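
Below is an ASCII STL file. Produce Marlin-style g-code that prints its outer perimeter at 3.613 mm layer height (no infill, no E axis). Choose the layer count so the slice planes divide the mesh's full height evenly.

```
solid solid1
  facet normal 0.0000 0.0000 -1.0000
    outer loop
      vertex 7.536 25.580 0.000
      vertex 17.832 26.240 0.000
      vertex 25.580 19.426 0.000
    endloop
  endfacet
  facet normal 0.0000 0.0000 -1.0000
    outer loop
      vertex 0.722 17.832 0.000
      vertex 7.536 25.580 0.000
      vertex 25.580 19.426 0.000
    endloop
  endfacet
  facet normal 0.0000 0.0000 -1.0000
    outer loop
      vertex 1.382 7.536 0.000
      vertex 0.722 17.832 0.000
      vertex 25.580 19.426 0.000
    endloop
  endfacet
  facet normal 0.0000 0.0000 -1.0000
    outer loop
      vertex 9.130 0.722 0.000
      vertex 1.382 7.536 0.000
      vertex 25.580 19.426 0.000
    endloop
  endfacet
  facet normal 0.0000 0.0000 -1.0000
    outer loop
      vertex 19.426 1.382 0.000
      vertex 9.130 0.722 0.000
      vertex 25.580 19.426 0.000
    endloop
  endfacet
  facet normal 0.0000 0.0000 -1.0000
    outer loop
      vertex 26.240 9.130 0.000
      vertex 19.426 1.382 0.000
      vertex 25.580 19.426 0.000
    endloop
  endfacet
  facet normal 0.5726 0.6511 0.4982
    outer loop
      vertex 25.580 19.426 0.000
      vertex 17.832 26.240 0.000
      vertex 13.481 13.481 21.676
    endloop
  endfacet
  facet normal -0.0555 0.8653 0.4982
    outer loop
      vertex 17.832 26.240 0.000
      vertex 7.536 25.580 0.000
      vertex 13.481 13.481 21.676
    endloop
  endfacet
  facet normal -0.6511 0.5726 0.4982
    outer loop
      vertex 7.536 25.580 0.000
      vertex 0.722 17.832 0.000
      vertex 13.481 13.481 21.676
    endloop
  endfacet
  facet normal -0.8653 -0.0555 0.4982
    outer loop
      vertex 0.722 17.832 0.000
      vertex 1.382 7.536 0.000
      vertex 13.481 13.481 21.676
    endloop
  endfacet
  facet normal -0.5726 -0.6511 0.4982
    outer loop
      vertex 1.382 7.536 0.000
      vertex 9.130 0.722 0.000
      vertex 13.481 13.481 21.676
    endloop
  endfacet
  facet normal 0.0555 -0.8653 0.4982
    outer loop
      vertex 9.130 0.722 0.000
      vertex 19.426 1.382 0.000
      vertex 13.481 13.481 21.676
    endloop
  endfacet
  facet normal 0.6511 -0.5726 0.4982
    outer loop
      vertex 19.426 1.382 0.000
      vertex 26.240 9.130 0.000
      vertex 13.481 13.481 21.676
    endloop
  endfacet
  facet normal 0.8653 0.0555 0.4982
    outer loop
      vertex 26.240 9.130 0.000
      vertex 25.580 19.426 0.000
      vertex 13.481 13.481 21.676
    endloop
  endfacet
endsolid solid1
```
; perimeter-only toolpath
G21 ; units = mm
G90 ; absolute positioning
G28 ; home
; layer 1
G0 Z3.613
G0 X23.563 Y18.435
G1 X17.107 Y24.114
G1 X8.527 Y23.563
G1 X2.848 Y17.107
G1 X3.398 Y8.527
G1 X9.855 Y2.848
G1 X18.435 Y3.398
G1 X24.114 Y9.855
G1 X23.563 Y18.435
; layer 2
G0 Z7.225
G0 X21.547 Y17.444
G1 X16.382 Y21.987
G1 X9.518 Y21.547
G1 X4.975 Y16.382
G1 X5.415 Y9.518
G1 X10.580 Y4.975
G1 X17.444 Y5.415
G1 X21.987 Y10.580
G1 X21.547 Y17.444
; layer 3
G0 Z10.838
G0 X19.530 Y16.453
G1 X15.657 Y19.860
G1 X10.508 Y19.530
G1 X7.101 Y15.657
G1 X7.431 Y10.508
G1 X11.306 Y7.101
G1 X16.453 Y7.431
G1 X19.860 Y11.306
G1 X19.530 Y16.453
; layer 4
G0 Z14.451
G0 X17.514 Y15.463
G1 X14.931 Y17.734
G1 X11.499 Y17.514
G1 X9.228 Y14.931
G1 X9.448 Y11.499
G1 X12.031 Y9.228
G1 X15.463 Y9.448
G1 X17.734 Y12.031
G1 X17.514 Y15.463
; layer 5
G0 Z18.063
G0 X15.497 Y14.472
G1 X14.206 Y15.607
G1 X12.490 Y15.497
G1 X11.354 Y14.206
G1 X11.464 Y12.490
G1 X12.756 Y11.354
G1 X14.472 Y11.464
G1 X15.607 Y12.756
G1 X15.497 Y14.472
M2 ; end

The solid is a regular 8-sided pyramid, base circumscribed radius ≈ 13.5 mm, apex at z ≈ 21.7 mm. Slicing at Δz = 3.613 mm — 6 equal slices spanning the solid's height, so layer i sits at z = i·h/6 — gives 5 non-empty perimeters. Each is a 8-segment closed polygon; G0 lifts to the layer z and rapids to the start vertex, then G1 traces the edges. The cross-section shrinks linearly with z (the slice at the apex is degenerate and omitted).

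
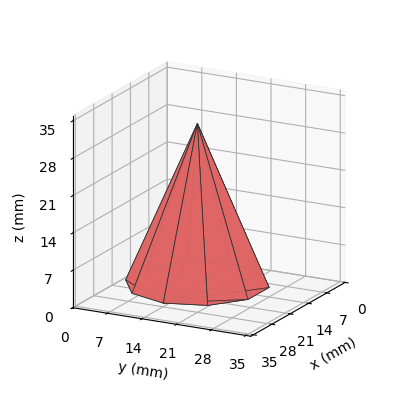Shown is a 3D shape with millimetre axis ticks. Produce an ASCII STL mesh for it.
Reading the render: the shape is a regular 10-sided pyramid, base circumscribed radius ≈ 13 mm, apex at z ≈ 30 mm (dimensions read to the nearest mm from the axis ticks). For the STL, each face is triangulated and given an outward normal.

solid part
  facet normal 0.0000 0.0000 -1.0000
    outer loop
      vertex 17.017 25.364 0.000
      vertex 23.517 20.641 0.000
      vertex 26.000 13.000 0.000
    endloop
  endfacet
  facet normal 0.0000 0.0000 -1.0000
    outer loop
      vertex 8.983 25.364 0.000
      vertex 17.017 25.364 0.000
      vertex 26.000 13.000 0.000
    endloop
  endfacet
  facet normal 0.0000 0.0000 -1.0000
    outer loop
      vertex 2.483 20.641 0.000
      vertex 8.983 25.364 0.000
      vertex 26.000 13.000 0.000
    endloop
  endfacet
  facet normal 0.0000 0.0000 -1.0000
    outer loop
      vertex 0.000 13.000 0.000
      vertex 2.483 20.641 0.000
      vertex 26.000 13.000 0.000
    endloop
  endfacet
  facet normal 0.0000 0.0000 -1.0000
    outer loop
      vertex 2.483 5.359 0.000
      vertex 0.000 13.000 0.000
      vertex 26.000 13.000 0.000
    endloop
  endfacet
  facet normal 0.0000 0.0000 -1.0000
    outer loop
      vertex 8.983 0.636 0.000
      vertex 2.483 5.359 0.000
      vertex 26.000 13.000 0.000
    endloop
  endfacet
  facet normal 0.0000 0.0000 -1.0000
    outer loop
      vertex 17.017 0.636 0.000
      vertex 8.983 0.636 0.000
      vertex 26.000 13.000 0.000
    endloop
  endfacet
  facet normal 0.0000 0.0000 -1.0000
    outer loop
      vertex 23.517 5.359 0.000
      vertex 17.017 0.636 0.000
      vertex 26.000 13.000 0.000
    endloop
  endfacet
  facet normal 0.8793 0.2857 0.3810
    outer loop
      vertex 26.000 13.000 0.000
      vertex 23.517 20.641 0.000
      vertex 13.000 13.000 30.000
    endloop
  endfacet
  facet normal 0.5435 0.7480 0.3810
    outer loop
      vertex 23.517 20.641 0.000
      vertex 17.017 25.364 0.000
      vertex 13.000 13.000 30.000
    endloop
  endfacet
  facet normal 0.0000 0.9246 0.3810
    outer loop
      vertex 17.017 25.364 0.000
      vertex 8.983 25.364 0.000
      vertex 13.000 13.000 30.000
    endloop
  endfacet
  facet normal -0.5435 0.7480 0.3810
    outer loop
      vertex 8.983 25.364 0.000
      vertex 2.483 20.641 0.000
      vertex 13.000 13.000 30.000
    endloop
  endfacet
  facet normal -0.8793 0.2857 0.3810
    outer loop
      vertex 2.483 20.641 0.000
      vertex 0.000 13.000 0.000
      vertex 13.000 13.000 30.000
    endloop
  endfacet
  facet normal -0.8793 -0.2857 0.3810
    outer loop
      vertex 0.000 13.000 0.000
      vertex 2.483 5.359 0.000
      vertex 13.000 13.000 30.000
    endloop
  endfacet
  facet normal -0.5435 -0.7480 0.3810
    outer loop
      vertex 2.483 5.359 0.000
      vertex 8.983 0.636 0.000
      vertex 13.000 13.000 30.000
    endloop
  endfacet
  facet normal 0.0000 -0.9246 0.3810
    outer loop
      vertex 8.983 0.636 0.000
      vertex 17.017 0.636 0.000
      vertex 13.000 13.000 30.000
    endloop
  endfacet
  facet normal 0.5435 -0.7480 0.3810
    outer loop
      vertex 17.017 0.636 0.000
      vertex 23.517 5.359 0.000
      vertex 13.000 13.000 30.000
    endloop
  endfacet
  facet normal 0.8793 -0.2857 0.3810
    outer loop
      vertex 23.517 5.359 0.000
      vertex 26.000 13.000 0.000
      vertex 13.000 13.000 30.000
    endloop
  endfacet
endsolid part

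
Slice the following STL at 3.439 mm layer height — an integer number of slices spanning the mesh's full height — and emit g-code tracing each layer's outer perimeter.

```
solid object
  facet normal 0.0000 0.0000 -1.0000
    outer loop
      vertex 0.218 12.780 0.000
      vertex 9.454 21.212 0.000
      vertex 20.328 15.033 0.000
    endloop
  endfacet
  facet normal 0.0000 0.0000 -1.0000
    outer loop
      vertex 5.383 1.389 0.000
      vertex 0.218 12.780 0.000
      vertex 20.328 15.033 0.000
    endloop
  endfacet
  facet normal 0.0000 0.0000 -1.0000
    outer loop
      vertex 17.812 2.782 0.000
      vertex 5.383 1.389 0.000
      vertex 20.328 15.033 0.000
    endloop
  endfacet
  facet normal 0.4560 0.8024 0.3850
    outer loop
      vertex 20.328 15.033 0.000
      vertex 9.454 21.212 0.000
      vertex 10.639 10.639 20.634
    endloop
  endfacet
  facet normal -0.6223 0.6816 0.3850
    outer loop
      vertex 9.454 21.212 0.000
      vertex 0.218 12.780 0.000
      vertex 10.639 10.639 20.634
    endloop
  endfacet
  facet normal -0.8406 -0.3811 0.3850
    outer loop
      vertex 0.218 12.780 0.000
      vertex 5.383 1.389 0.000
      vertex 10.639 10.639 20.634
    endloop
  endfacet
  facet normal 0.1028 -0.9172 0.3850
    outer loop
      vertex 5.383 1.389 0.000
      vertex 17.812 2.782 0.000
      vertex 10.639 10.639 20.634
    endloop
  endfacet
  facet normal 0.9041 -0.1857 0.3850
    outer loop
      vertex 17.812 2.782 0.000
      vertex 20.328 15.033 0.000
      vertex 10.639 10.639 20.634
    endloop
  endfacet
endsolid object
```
; perimeter-only toolpath
G21 ; units = mm
G90 ; absolute positioning
G28 ; home
; layer 1
G0 Z3.439
G0 X18.713 Y14.301
G1 X9.652 Y19.450
G1 X1.955 Y12.423
G1 X6.259 Y2.931
G1 X16.617 Y4.091
G1 X18.713 Y14.301
; layer 2
G0 Z6.878
G0 X17.098 Y13.568
G1 X9.849 Y17.688
G1 X3.692 Y12.066
G1 X7.135 Y4.472
G1 X15.421 Y5.401
G1 X17.098 Y13.568
; layer 3
G0 Z10.317
G0 X15.483 Y12.836
G1 X10.046 Y15.925
G1 X5.428 Y11.709
G1 X8.011 Y6.014
G1 X14.226 Y6.710
G1 X15.483 Y12.836
; layer 4
G0 Z13.756
G0 X13.869 Y12.104
G1 X10.244 Y14.163
G1 X7.165 Y11.353
G1 X8.887 Y7.556
G1 X13.030 Y8.020
G1 X13.869 Y12.104
; layer 5
G0 Z17.195
G0 X12.254 Y11.371
G1 X10.441 Y12.401
G1 X8.902 Y10.996
G1 X9.763 Y9.097
G1 X11.834 Y9.329
G1 X12.254 Y11.371
M2 ; end

The solid is a regular 5-sided pyramid, base circumscribed radius ≈ 10.6 mm, apex at z ≈ 20.6 mm. Slicing at Δz = 3.439 mm — 6 equal slices spanning the solid's height, so layer i sits at z = i·h/6 — gives 5 non-empty perimeters. Each is a 5-segment closed polygon; G0 lifts to the layer z and rapids to the start vertex, then G1 traces the edges. The cross-section shrinks linearly with z (the slice at the apex is degenerate and omitted).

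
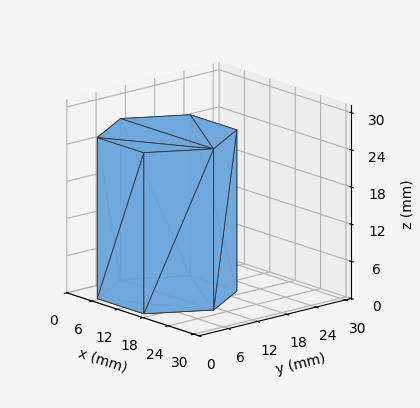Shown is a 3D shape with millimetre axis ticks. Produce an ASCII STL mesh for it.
Reading the render: the shape is a regular 6-sided prism (a cylinder approximated with 6 flat sides), circumscribed radius ≈ 11 mm, height ≈ 26 mm (dimensions read to the nearest mm from the axis ticks). For the STL, each face is triangulated and given an outward normal.

solid part
  facet normal 0.0000 0.0000 -1.0000
    outer loop
      vertex 5.50 20.53 0.00
      vertex 16.50 20.53 0.00
      vertex 22.00 11.00 0.00
    endloop
  endfacet
  facet normal 0.0000 0.0000 -1.0000
    outer loop
      vertex 0.00 11.00 0.00
      vertex 5.50 20.53 0.00
      vertex 22.00 11.00 0.00
    endloop
  endfacet
  facet normal 0.0000 0.0000 -1.0000
    outer loop
      vertex 5.50 1.47 0.00
      vertex 0.00 11.00 0.00
      vertex 22.00 11.00 0.00
    endloop
  endfacet
  facet normal 0.0000 0.0000 -1.0000
    outer loop
      vertex 16.50 1.47 0.00
      vertex 5.50 1.47 0.00
      vertex 22.00 11.00 0.00
    endloop
  endfacet
  facet normal 0.0000 0.0000 1.0000
    outer loop
      vertex 22.00 11.00 26.00
      vertex 16.50 20.53 26.00
      vertex 5.50 20.53 26.00
    endloop
  endfacet
  facet normal 0.0000 0.0000 1.0000
    outer loop
      vertex 22.00 11.00 26.00
      vertex 5.50 20.53 26.00
      vertex 0.00 11.00 26.00
    endloop
  endfacet
  facet normal 0.0000 0.0000 1.0000
    outer loop
      vertex 22.00 11.00 26.00
      vertex 0.00 11.00 26.00
      vertex 5.50 1.47 26.00
    endloop
  endfacet
  facet normal 0.0000 0.0000 1.0000
    outer loop
      vertex 22.00 11.00 26.00
      vertex 5.50 1.47 26.00
      vertex 16.50 1.47 26.00
    endloop
  endfacet
  facet normal 0.8661 0.4999 0.0000
    outer loop
      vertex 22.00 11.00 0.00
      vertex 16.50 20.53 0.00
      vertex 16.50 20.53 26.00
    endloop
  endfacet
  facet normal 0.8661 0.4999 0.0000
    outer loop
      vertex 22.00 11.00 0.00
      vertex 16.50 20.53 26.00
      vertex 22.00 11.00 26.00
    endloop
  endfacet
  facet normal 0.0000 1.0000 0.0000
    outer loop
      vertex 16.50 20.53 0.00
      vertex 5.50 20.53 0.00
      vertex 5.50 20.53 26.00
    endloop
  endfacet
  facet normal 0.0000 1.0000 0.0000
    outer loop
      vertex 16.50 20.53 0.00
      vertex 5.50 20.53 26.00
      vertex 16.50 20.53 26.00
    endloop
  endfacet
  facet normal -0.8661 0.4999 0.0000
    outer loop
      vertex 5.50 20.53 0.00
      vertex 0.00 11.00 0.00
      vertex 0.00 11.00 26.00
    endloop
  endfacet
  facet normal -0.8661 0.4999 0.0000
    outer loop
      vertex 5.50 20.53 0.00
      vertex 0.00 11.00 26.00
      vertex 5.50 20.53 26.00
    endloop
  endfacet
  facet normal -0.8661 -0.4999 0.0000
    outer loop
      vertex 0.00 11.00 0.00
      vertex 5.50 1.47 0.00
      vertex 5.50 1.47 26.00
    endloop
  endfacet
  facet normal -0.8661 -0.4999 0.0000
    outer loop
      vertex 0.00 11.00 0.00
      vertex 5.50 1.47 26.00
      vertex 0.00 11.00 26.00
    endloop
  endfacet
  facet normal 0.0000 -1.0000 0.0000
    outer loop
      vertex 5.50 1.47 0.00
      vertex 16.50 1.47 0.00
      vertex 16.50 1.47 26.00
    endloop
  endfacet
  facet normal 0.0000 -1.0000 0.0000
    outer loop
      vertex 5.50 1.47 0.00
      vertex 16.50 1.47 26.00
      vertex 5.50 1.47 26.00
    endloop
  endfacet
  facet normal 0.8661 -0.4999 0.0000
    outer loop
      vertex 16.50 1.47 0.00
      vertex 22.00 11.00 0.00
      vertex 22.00 11.00 26.00
    endloop
  endfacet
  facet normal 0.8661 -0.4999 0.0000
    outer loop
      vertex 16.50 1.47 0.00
      vertex 22.00 11.00 26.00
      vertex 16.50 1.47 26.00
    endloop
  endfacet
endsolid part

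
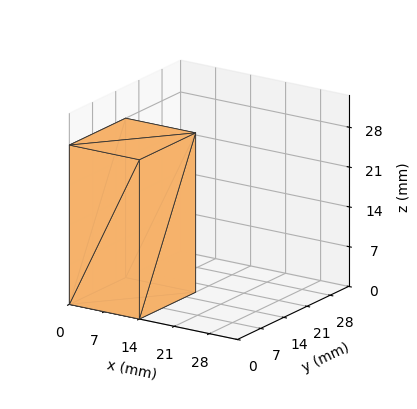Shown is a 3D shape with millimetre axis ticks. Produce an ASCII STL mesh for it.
Reading the render: the shape is a rectangular box, roughly 14 × 17 mm footprint and 28 mm tall (dimensions read to the nearest mm from the axis ticks). For the STL, each face is triangulated and given an outward normal.

solid part
  facet normal 0.0000 0.0000 -1.0000
    outer loop
      vertex 14.0 17.0 0.0
      vertex 14.0 0.0 0.0
      vertex 0.0 0.0 0.0
    endloop
  endfacet
  facet normal 0.0000 0.0000 -1.0000
    outer loop
      vertex 0.0 17.0 0.0
      vertex 14.0 17.0 0.0
      vertex 0.0 0.0 0.0
    endloop
  endfacet
  facet normal 0.0000 0.0000 1.0000
    outer loop
      vertex 0.0 0.0 28.0
      vertex 14.0 0.0 28.0
      vertex 14.0 17.0 28.0
    endloop
  endfacet
  facet normal 0.0000 0.0000 1.0000
    outer loop
      vertex 0.0 0.0 28.0
      vertex 14.0 17.0 28.0
      vertex 0.0 17.0 28.0
    endloop
  endfacet
  facet normal 0.0000 -1.0000 0.0000
    outer loop
      vertex 0.0 0.0 0.0
      vertex 14.0 0.0 0.0
      vertex 14.0 0.0 28.0
    endloop
  endfacet
  facet normal 0.0000 -1.0000 0.0000
    outer loop
      vertex 0.0 0.0 0.0
      vertex 14.0 0.0 28.0
      vertex 0.0 0.0 28.0
    endloop
  endfacet
  facet normal 0.0000 1.0000 0.0000
    outer loop
      vertex 14.0 17.0 28.0
      vertex 14.0 17.0 0.0
      vertex 0.0 17.0 0.0
    endloop
  endfacet
  facet normal 0.0000 1.0000 0.0000
    outer loop
      vertex 0.0 17.0 28.0
      vertex 14.0 17.0 28.0
      vertex 0.0 17.0 0.0
    endloop
  endfacet
  facet normal -1.0000 0.0000 0.0000
    outer loop
      vertex 0.0 17.0 28.0
      vertex 0.0 17.0 0.0
      vertex 0.0 0.0 0.0
    endloop
  endfacet
  facet normal -1.0000 0.0000 0.0000
    outer loop
      vertex 0.0 0.0 28.0
      vertex 0.0 17.0 28.0
      vertex 0.0 0.0 0.0
    endloop
  endfacet
  facet normal 1.0000 0.0000 0.0000
    outer loop
      vertex 14.0 0.0 0.0
      vertex 14.0 17.0 0.0
      vertex 14.0 17.0 28.0
    endloop
  endfacet
  facet normal 1.0000 0.0000 0.0000
    outer loop
      vertex 14.0 0.0 0.0
      vertex 14.0 17.0 28.0
      vertex 14.0 0.0 28.0
    endloop
  endfacet
endsolid part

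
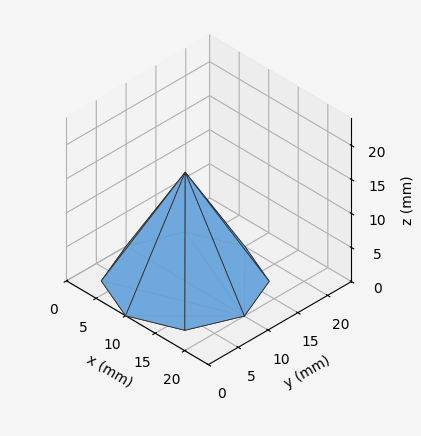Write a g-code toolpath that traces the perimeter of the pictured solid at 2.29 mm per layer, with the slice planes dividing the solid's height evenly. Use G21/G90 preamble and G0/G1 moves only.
Reading the render: the shape is a regular 8-sided pyramid, base circumscribed radius ≈ 10 mm, apex at z ≈ 16 mm (dimensions read to the nearest mm from the axis ticks). For the g-code, the solid's height is divided into equal slices at the stated Δz and each level perimeter traced with G1 moves after a G0 lift.

; perimeter-only toolpath
G21 ; units = mm
G90 ; absolute positioning
G28 ; home
; layer 1
G0 Z2.29
G0 X18.57 Y10.00
G1 X16.06 Y16.06
G1 X10.00 Y18.57
G1 X3.94 Y16.06
G1 X1.43 Y10.00
G1 X3.94 Y3.94
G1 X10.00 Y1.43
G1 X16.06 Y3.94
G1 X18.57 Y10.00
; layer 2
G0 Z4.57
G0 X17.14 Y10.00
G1 X15.05 Y15.05
G1 X10.00 Y17.14
G1 X4.95 Y15.05
G1 X2.86 Y10.00
G1 X4.95 Y4.95
G1 X10.00 Y2.86
G1 X15.05 Y4.95
G1 X17.14 Y10.00
; layer 3
G0 Z6.86
G0 X15.71 Y10.00
G1 X14.04 Y14.04
G1 X10.00 Y15.71
G1 X5.96 Y14.04
G1 X4.29 Y10.00
G1 X5.96 Y5.96
G1 X10.00 Y4.29
G1 X14.04 Y5.96
G1 X15.71 Y10.00
; layer 4
G0 Z9.14
G0 X14.29 Y10.00
G1 X13.03 Y13.03
G1 X10.00 Y14.29
G1 X6.97 Y13.03
G1 X5.71 Y10.00
G1 X6.97 Y6.97
G1 X10.00 Y5.71
G1 X13.03 Y6.97
G1 X14.29 Y10.00
; layer 5
G0 Z11.43
G0 X12.86 Y10.00
G1 X12.02 Y12.02
G1 X10.00 Y12.86
G1 X7.98 Y12.02
G1 X7.14 Y10.00
G1 X7.98 Y7.98
G1 X10.00 Y7.14
G1 X12.02 Y7.98
G1 X12.86 Y10.00
; layer 6
G0 Z13.71
G0 X11.43 Y10.00
G1 X11.01 Y11.01
G1 X10.00 Y11.43
G1 X8.99 Y11.01
G1 X8.57 Y10.00
G1 X8.99 Y8.99
G1 X10.00 Y8.57
G1 X11.01 Y8.99
G1 X11.43 Y10.00
M2 ; end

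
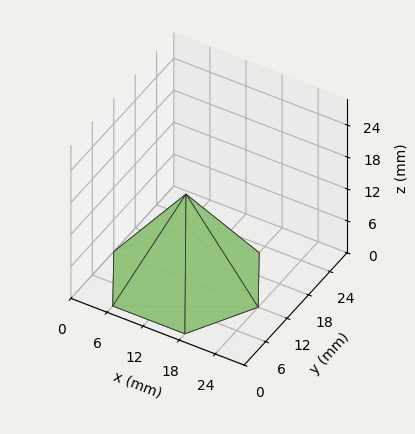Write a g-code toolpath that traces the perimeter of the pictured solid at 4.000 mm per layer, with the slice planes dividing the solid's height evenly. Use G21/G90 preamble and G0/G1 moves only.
Reading the render: the shape is a regular 6-sided pyramid, base circumscribed radius ≈ 12 mm, apex at z ≈ 16 mm (dimensions read to the nearest mm from the axis ticks). For the g-code, the solid's height is divided into equal slices at the stated Δz and each level perimeter traced with G1 moves after a G0 lift.

; perimeter-only toolpath
G21 ; units = mm
G90 ; absolute positioning
G28 ; home
; layer 1
G0 Z4.000
G0 X21.000 Y12.000
G1 X16.500 Y19.794
G1 X7.500 Y19.794
G1 X3.000 Y12.000
G1 X7.500 Y4.206
G1 X16.500 Y4.206
G1 X21.000 Y12.000
; layer 2
G0 Z8.000
G0 X18.000 Y12.000
G1 X15.000 Y17.196
G1 X9.000 Y17.196
G1 X6.000 Y12.000
G1 X9.000 Y6.804
G1 X15.000 Y6.804
G1 X18.000 Y12.000
; layer 3
G0 Z12.000
G0 X15.000 Y12.000
G1 X13.500 Y14.598
G1 X10.500 Y14.598
G1 X9.000 Y12.000
G1 X10.500 Y9.402
G1 X13.500 Y9.402
G1 X15.000 Y12.000
M2 ; end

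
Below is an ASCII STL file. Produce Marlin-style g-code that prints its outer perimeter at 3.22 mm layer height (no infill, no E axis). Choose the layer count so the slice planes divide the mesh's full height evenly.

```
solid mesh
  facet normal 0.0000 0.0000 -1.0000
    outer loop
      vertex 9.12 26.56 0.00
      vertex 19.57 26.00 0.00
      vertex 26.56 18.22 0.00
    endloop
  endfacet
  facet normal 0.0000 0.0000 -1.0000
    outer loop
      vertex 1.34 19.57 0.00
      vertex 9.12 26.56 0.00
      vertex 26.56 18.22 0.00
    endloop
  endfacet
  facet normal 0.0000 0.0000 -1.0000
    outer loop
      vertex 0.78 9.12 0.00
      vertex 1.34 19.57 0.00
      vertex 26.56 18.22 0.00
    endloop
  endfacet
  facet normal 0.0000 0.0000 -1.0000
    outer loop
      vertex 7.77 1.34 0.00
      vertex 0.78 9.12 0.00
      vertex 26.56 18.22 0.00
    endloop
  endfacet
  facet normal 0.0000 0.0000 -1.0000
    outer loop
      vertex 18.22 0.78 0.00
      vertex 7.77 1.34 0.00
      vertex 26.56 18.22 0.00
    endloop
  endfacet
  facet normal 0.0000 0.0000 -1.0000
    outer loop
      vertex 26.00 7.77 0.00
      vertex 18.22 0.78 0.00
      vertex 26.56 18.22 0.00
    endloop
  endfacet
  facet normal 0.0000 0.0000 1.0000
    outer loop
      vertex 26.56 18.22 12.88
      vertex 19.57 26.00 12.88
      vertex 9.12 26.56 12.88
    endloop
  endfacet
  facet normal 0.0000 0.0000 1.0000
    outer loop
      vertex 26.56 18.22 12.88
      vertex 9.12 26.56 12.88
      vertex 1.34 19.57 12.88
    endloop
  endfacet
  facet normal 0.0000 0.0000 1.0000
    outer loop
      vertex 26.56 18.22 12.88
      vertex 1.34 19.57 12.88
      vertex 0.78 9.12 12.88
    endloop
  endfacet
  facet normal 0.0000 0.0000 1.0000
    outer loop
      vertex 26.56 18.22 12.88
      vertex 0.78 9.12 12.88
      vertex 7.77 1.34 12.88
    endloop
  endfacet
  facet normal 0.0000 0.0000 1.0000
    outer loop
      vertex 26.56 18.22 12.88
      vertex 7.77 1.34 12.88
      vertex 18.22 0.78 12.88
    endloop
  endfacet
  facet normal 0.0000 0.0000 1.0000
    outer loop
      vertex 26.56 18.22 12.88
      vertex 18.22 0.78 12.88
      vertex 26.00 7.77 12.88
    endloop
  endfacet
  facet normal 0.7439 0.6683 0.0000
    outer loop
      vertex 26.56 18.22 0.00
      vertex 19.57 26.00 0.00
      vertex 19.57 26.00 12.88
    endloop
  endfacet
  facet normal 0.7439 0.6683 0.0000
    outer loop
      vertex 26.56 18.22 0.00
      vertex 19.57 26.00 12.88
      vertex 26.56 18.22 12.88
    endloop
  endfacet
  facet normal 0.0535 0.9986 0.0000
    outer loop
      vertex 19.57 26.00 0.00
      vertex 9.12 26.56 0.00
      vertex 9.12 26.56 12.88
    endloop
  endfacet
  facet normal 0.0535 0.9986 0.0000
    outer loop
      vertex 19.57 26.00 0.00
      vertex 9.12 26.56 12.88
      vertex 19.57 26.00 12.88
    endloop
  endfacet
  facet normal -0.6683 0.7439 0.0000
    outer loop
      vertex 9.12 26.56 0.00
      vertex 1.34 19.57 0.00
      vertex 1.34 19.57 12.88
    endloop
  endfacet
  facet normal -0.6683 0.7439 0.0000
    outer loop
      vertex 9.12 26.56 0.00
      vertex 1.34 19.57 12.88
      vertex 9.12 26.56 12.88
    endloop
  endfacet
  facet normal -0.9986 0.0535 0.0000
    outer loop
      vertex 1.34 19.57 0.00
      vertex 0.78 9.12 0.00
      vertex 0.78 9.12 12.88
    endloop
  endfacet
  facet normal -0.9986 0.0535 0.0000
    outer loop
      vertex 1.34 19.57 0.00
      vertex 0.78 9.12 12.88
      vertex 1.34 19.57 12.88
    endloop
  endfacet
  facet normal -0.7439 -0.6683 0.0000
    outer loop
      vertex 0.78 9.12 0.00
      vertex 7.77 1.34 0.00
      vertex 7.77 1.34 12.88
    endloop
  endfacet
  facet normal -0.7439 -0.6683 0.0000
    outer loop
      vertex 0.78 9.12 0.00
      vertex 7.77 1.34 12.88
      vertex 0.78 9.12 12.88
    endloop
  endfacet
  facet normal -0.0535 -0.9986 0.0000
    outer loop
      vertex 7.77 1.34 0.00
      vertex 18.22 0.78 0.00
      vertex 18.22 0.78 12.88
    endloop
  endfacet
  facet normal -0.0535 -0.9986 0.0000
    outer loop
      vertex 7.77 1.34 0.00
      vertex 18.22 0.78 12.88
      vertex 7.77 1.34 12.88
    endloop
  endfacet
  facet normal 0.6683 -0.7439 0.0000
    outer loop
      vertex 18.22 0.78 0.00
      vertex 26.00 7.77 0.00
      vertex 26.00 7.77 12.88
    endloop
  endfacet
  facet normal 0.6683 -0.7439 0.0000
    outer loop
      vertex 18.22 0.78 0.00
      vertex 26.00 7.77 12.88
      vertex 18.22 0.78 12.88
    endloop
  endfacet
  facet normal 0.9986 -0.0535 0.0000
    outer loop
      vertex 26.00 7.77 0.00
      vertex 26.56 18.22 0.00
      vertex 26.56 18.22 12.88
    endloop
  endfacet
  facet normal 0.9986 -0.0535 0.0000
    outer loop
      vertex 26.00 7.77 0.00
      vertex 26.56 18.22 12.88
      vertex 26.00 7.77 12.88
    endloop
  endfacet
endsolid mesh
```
; perimeter-only toolpath
G21 ; units = mm
G90 ; absolute positioning
G28 ; home
; layer 1
G0 Z3.22
G0 X26.56 Y18.22
G1 X19.57 Y26.00
G1 X9.12 Y26.56
G1 X1.34 Y19.57
G1 X0.78 Y9.12
G1 X7.77 Y1.34
G1 X18.22 Y0.78
G1 X26.00 Y7.77
G1 X26.56 Y18.22
; layer 2
G0 Z6.44
G0 X26.56 Y18.22
G1 X19.57 Y26.00
G1 X9.12 Y26.56
G1 X1.34 Y19.57
G1 X0.78 Y9.12
G1 X7.77 Y1.34
G1 X18.22 Y0.78
G1 X26.00 Y7.77
G1 X26.56 Y18.22
; layer 3
G0 Z9.66
G0 X26.56 Y18.22
G1 X19.57 Y26.00
G1 X9.12 Y26.56
G1 X1.34 Y19.57
G1 X0.78 Y9.12
G1 X7.77 Y1.34
G1 X18.22 Y0.78
G1 X26.00 Y7.77
G1 X26.56 Y18.22
; layer 4
G0 Z12.88
G0 X26.56 Y18.22
G1 X19.57 Y26.00
G1 X9.12 Y26.56
G1 X1.34 Y19.57
G1 X0.78 Y9.12
G1 X7.77 Y1.34
G1 X18.22 Y0.78
G1 X26.00 Y7.77
G1 X26.56 Y18.22
M2 ; end

The solid is a regular 8-sided prism (a cylinder approximated with 8 flat sides), circumscribed radius ≈ 13.7 mm, height ≈ 12.9 mm. Slicing at Δz = 3.22 mm — 4 equal slices spanning the solid's height, so layer i sits at z = i·h/4 — gives 4 non-empty perimeters. Each is a 8-segment closed polygon; G0 lifts to the layer z and rapids to the start vertex, then G1 traces the edges.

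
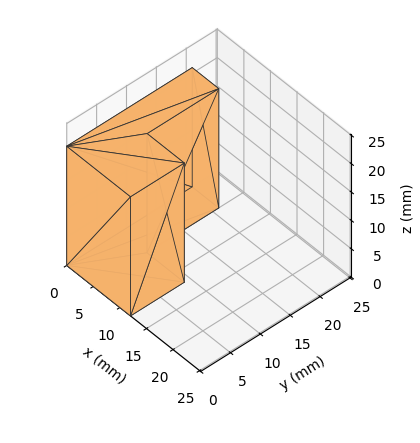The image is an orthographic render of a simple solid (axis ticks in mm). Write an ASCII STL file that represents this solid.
Reading the render: the shape is an L-shaped prism: outer 12 × 21 mm, arm thicknesses ≈ 9 mm (horizontal) and 5 mm (vertical), extruded 21 mm in z (dimensions read to the nearest mm from the axis ticks). For the STL, each face is triangulated and given an outward normal.

solid part
  facet normal 0.0000 0.0000 -1.0000
    outer loop
      vertex 12.00 9.00 0.00
      vertex 12.00 0.00 0.00
      vertex 0.00 0.00 0.00
    endloop
  endfacet
  facet normal 0.0000 0.0000 -1.0000
    outer loop
      vertex 5.00 9.00 0.00
      vertex 12.00 9.00 0.00
      vertex 0.00 0.00 0.00
    endloop
  endfacet
  facet normal 0.0000 0.0000 -1.0000
    outer loop
      vertex 5.00 21.00 0.00
      vertex 5.00 9.00 0.00
      vertex 0.00 0.00 0.00
    endloop
  endfacet
  facet normal 0.0000 0.0000 -1.0000
    outer loop
      vertex 0.00 21.00 0.00
      vertex 5.00 21.00 0.00
      vertex 0.00 0.00 0.00
    endloop
  endfacet
  facet normal 0.0000 0.0000 1.0000
    outer loop
      vertex 0.00 0.00 21.00
      vertex 12.00 0.00 21.00
      vertex 12.00 9.00 21.00
    endloop
  endfacet
  facet normal 0.0000 0.0000 1.0000
    outer loop
      vertex 0.00 0.00 21.00
      vertex 12.00 9.00 21.00
      vertex 5.00 9.00 21.00
    endloop
  endfacet
  facet normal 0.0000 0.0000 1.0000
    outer loop
      vertex 0.00 0.00 21.00
      vertex 5.00 9.00 21.00
      vertex 5.00 21.00 21.00
    endloop
  endfacet
  facet normal 0.0000 0.0000 1.0000
    outer loop
      vertex 0.00 0.00 21.00
      vertex 5.00 21.00 21.00
      vertex 0.00 21.00 21.00
    endloop
  endfacet
  facet normal 0.0000 -1.0000 0.0000
    outer loop
      vertex 0.00 0.00 0.00
      vertex 12.00 0.00 0.00
      vertex 12.00 0.00 21.00
    endloop
  endfacet
  facet normal 0.0000 -1.0000 0.0000
    outer loop
      vertex 0.00 0.00 0.00
      vertex 12.00 0.00 21.00
      vertex 0.00 0.00 21.00
    endloop
  endfacet
  facet normal 1.0000 0.0000 0.0000
    outer loop
      vertex 12.00 0.00 0.00
      vertex 12.00 9.00 0.00
      vertex 12.00 9.00 21.00
    endloop
  endfacet
  facet normal 1.0000 0.0000 0.0000
    outer loop
      vertex 12.00 0.00 0.00
      vertex 12.00 9.00 21.00
      vertex 12.00 0.00 21.00
    endloop
  endfacet
  facet normal 0.0000 1.0000 0.0000
    outer loop
      vertex 12.00 9.00 0.00
      vertex 5.00 9.00 0.00
      vertex 5.00 9.00 21.00
    endloop
  endfacet
  facet normal 0.0000 1.0000 0.0000
    outer loop
      vertex 12.00 9.00 0.00
      vertex 5.00 9.00 21.00
      vertex 12.00 9.00 21.00
    endloop
  endfacet
  facet normal 1.0000 0.0000 0.0000
    outer loop
      vertex 5.00 9.00 0.00
      vertex 5.00 21.00 0.00
      vertex 5.00 21.00 21.00
    endloop
  endfacet
  facet normal 1.0000 0.0000 0.0000
    outer loop
      vertex 5.00 9.00 0.00
      vertex 5.00 21.00 21.00
      vertex 5.00 9.00 21.00
    endloop
  endfacet
  facet normal 0.0000 1.0000 0.0000
    outer loop
      vertex 5.00 21.00 0.00
      vertex 0.00 21.00 0.00
      vertex 0.00 21.00 21.00
    endloop
  endfacet
  facet normal 0.0000 1.0000 0.0000
    outer loop
      vertex 5.00 21.00 0.00
      vertex 0.00 21.00 21.00
      vertex 5.00 21.00 21.00
    endloop
  endfacet
  facet normal -1.0000 0.0000 0.0000
    outer loop
      vertex 0.00 21.00 0.00
      vertex 0.00 0.00 0.00
      vertex 0.00 0.00 21.00
    endloop
  endfacet
  facet normal -1.0000 0.0000 0.0000
    outer loop
      vertex 0.00 21.00 0.00
      vertex 0.00 0.00 21.00
      vertex 0.00 21.00 21.00
    endloop
  endfacet
endsolid part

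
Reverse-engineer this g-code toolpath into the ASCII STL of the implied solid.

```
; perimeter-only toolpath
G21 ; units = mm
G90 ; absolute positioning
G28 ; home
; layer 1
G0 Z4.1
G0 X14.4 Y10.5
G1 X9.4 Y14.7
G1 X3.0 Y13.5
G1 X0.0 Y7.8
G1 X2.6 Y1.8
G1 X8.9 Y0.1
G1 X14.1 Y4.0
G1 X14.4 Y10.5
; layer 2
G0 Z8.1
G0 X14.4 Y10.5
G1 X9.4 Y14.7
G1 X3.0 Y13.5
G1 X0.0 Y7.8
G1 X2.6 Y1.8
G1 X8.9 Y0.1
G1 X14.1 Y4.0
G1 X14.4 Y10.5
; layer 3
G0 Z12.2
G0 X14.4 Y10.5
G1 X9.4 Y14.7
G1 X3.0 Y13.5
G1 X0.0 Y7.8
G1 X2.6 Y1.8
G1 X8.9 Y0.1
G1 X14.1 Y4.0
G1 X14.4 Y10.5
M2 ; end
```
solid part
  facet normal 0.0000 0.0000 -1.0000
    outer loop
      vertex 3.0 13.5 0.0
      vertex 9.4 14.7 0.0
      vertex 14.4 10.5 0.0
    endloop
  endfacet
  facet normal 0.0000 0.0000 -1.0000
    outer loop
      vertex 0.0 7.8 0.0
      vertex 3.0 13.5 0.0
      vertex 14.4 10.5 0.0
    endloop
  endfacet
  facet normal 0.0000 0.0000 -1.0000
    outer loop
      vertex 2.6 1.8 0.0
      vertex 0.0 7.8 0.0
      vertex 14.4 10.5 0.0
    endloop
  endfacet
  facet normal 0.0000 0.0000 -1.0000
    outer loop
      vertex 8.9 0.1 0.0
      vertex 2.6 1.8 0.0
      vertex 14.4 10.5 0.0
    endloop
  endfacet
  facet normal 0.0000 0.0000 -1.0000
    outer loop
      vertex 14.1 4.0 0.0
      vertex 8.9 0.1 0.0
      vertex 14.4 10.5 0.0
    endloop
  endfacet
  facet normal 0.0000 0.0000 1.0000
    outer loop
      vertex 14.4 10.5 12.2
      vertex 9.4 14.7 12.2
      vertex 3.0 13.5 12.2
    endloop
  endfacet
  facet normal 0.0000 0.0000 1.0000
    outer loop
      vertex 14.4 10.5 12.2
      vertex 3.0 13.5 12.2
      vertex 0.0 7.8 12.2
    endloop
  endfacet
  facet normal 0.0000 0.0000 1.0000
    outer loop
      vertex 14.4 10.5 12.2
      vertex 0.0 7.8 12.2
      vertex 2.6 1.8 12.2
    endloop
  endfacet
  facet normal 0.0000 0.0000 1.0000
    outer loop
      vertex 14.4 10.5 12.2
      vertex 2.6 1.8 12.2
      vertex 8.9 0.1 12.2
    endloop
  endfacet
  facet normal 0.0000 0.0000 1.0000
    outer loop
      vertex 14.4 10.5 12.2
      vertex 8.9 0.1 12.2
      vertex 14.1 4.0 12.2
    endloop
  endfacet
  facet normal 0.6432 0.7657 0.0000
    outer loop
      vertex 14.4 10.5 0.0
      vertex 9.4 14.7 0.0
      vertex 9.4 14.7 12.2
    endloop
  endfacet
  facet normal 0.6432 0.7657 0.0000
    outer loop
      vertex 14.4 10.5 0.0
      vertex 9.4 14.7 12.2
      vertex 14.4 10.5 12.2
    endloop
  endfacet
  facet normal -0.1843 0.9829 0.0000
    outer loop
      vertex 9.4 14.7 0.0
      vertex 3.0 13.5 0.0
      vertex 3.0 13.5 12.2
    endloop
  endfacet
  facet normal -0.1843 0.9829 0.0000
    outer loop
      vertex 9.4 14.7 0.0
      vertex 3.0 13.5 12.2
      vertex 9.4 14.7 12.2
    endloop
  endfacet
  facet normal -0.8849 0.4657 0.0000
    outer loop
      vertex 3.0 13.5 0.0
      vertex 0.0 7.8 0.0
      vertex 0.0 7.8 12.2
    endloop
  endfacet
  facet normal -0.8849 0.4657 0.0000
    outer loop
      vertex 3.0 13.5 0.0
      vertex 0.0 7.8 12.2
      vertex 3.0 13.5 12.2
    endloop
  endfacet
  facet normal -0.9176 -0.3976 0.0000
    outer loop
      vertex 0.0 7.8 0.0
      vertex 2.6 1.8 0.0
      vertex 2.6 1.8 12.2
    endloop
  endfacet
  facet normal -0.9176 -0.3976 0.0000
    outer loop
      vertex 0.0 7.8 0.0
      vertex 2.6 1.8 12.2
      vertex 0.0 7.8 12.2
    endloop
  endfacet
  facet normal -0.2605 -0.9655 0.0000
    outer loop
      vertex 2.6 1.8 0.0
      vertex 8.9 0.1 0.0
      vertex 8.9 0.1 12.2
    endloop
  endfacet
  facet normal -0.2605 -0.9655 0.0000
    outer loop
      vertex 2.6 1.8 0.0
      vertex 8.9 0.1 12.2
      vertex 2.6 1.8 12.2
    endloop
  endfacet
  facet normal 0.6000 -0.8000 0.0000
    outer loop
      vertex 8.9 0.1 0.0
      vertex 14.1 4.0 0.0
      vertex 14.1 4.0 12.2
    endloop
  endfacet
  facet normal 0.6000 -0.8000 0.0000
    outer loop
      vertex 8.9 0.1 0.0
      vertex 14.1 4.0 12.2
      vertex 8.9 0.1 12.2
    endloop
  endfacet
  facet normal 0.9989 -0.0461 0.0000
    outer loop
      vertex 14.1 4.0 0.0
      vertex 14.4 10.5 0.0
      vertex 14.4 10.5 12.2
    endloop
  endfacet
  facet normal 0.9989 -0.0461 0.0000
    outer loop
      vertex 14.1 4.0 0.0
      vertex 14.4 10.5 12.2
      vertex 14.1 4.0 12.2
    endloop
  endfacet
endsolid part

The G0 Z moves step by Δz≈4.1 mm. Every layer's G1 loop is the same polygon, so the solid is a straight extrusion of it from z=0 to z≈12.2. Closing with flat bottom and top caps and triangulating gives 24 facets — a regular 7-sided prism (a cylinder approximated with 7 flat sides), circumscribed radius ≈ 7.5 mm, height ≈ 12.2 mm.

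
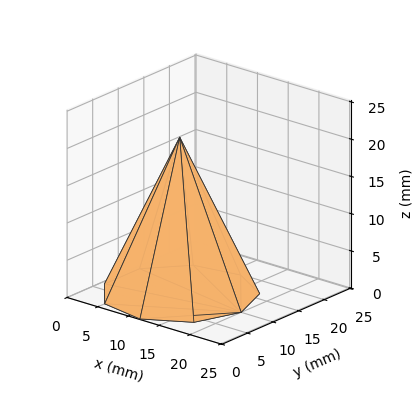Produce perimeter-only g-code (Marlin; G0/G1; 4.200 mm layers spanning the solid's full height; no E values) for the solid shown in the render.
Reading the render: the shape is a regular 9-sided pyramid, base circumscribed radius ≈ 10 mm, apex at z ≈ 21 mm (dimensions read to the nearest mm from the axis ticks). For the g-code, the solid's height is divided into equal slices at the stated Δz and each level perimeter traced with G1 moves after a G0 lift.

; perimeter-only toolpath
G21 ; units = mm
G90 ; absolute positioning
G28 ; home
; layer 1
G0 Z4.200
G0 X18.000 Y10.000
G1 X16.128 Y15.142
G1 X11.389 Y17.878
G1 X6.000 Y16.928
G1 X2.482 Y12.736
G1 X2.482 Y7.264
G1 X6.000 Y3.072
G1 X11.389 Y2.122
G1 X16.128 Y4.858
G1 X18.000 Y10.000
; layer 2
G0 Z8.400
G0 X16.000 Y10.000
G1 X14.596 Y13.857
G1 X11.042 Y15.909
G1 X7.000 Y15.196
G1 X4.362 Y12.052
G1 X4.362 Y7.948
G1 X7.000 Y4.804
G1 X11.042 Y4.091
G1 X14.596 Y6.143
G1 X16.000 Y10.000
; layer 3
G0 Z12.600
G0 X14.000 Y10.000
G1 X13.064 Y12.571
G1 X10.694 Y13.939
G1 X8.000 Y13.464
G1 X6.241 Y11.368
G1 X6.241 Y8.632
G1 X8.000 Y6.536
G1 X10.694 Y6.061
G1 X13.064 Y7.429
G1 X14.000 Y10.000
; layer 4
G0 Z16.800
G0 X12.000 Y10.000
G1 X11.532 Y11.286
G1 X10.347 Y11.970
G1 X9.000 Y11.732
G1 X8.121 Y10.684
G1 X8.121 Y9.316
G1 X9.000 Y8.268
G1 X10.347 Y8.030
G1 X11.532 Y8.714
G1 X12.000 Y10.000
M2 ; end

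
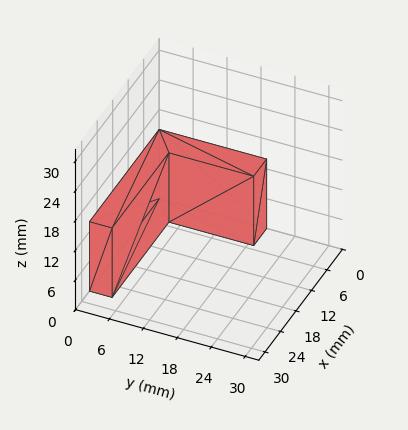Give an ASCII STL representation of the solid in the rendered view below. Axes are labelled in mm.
Reading the render: the shape is an L-shaped prism: outer 27 × 19 mm, arm thicknesses ≈ 4 mm (horizontal) and 5 mm (vertical), extruded 14 mm in z (dimensions read to the nearest mm from the axis ticks). For the STL, each face is triangulated and given an outward normal.

solid part
  facet normal 0.0000 0.0000 -1.0000
    outer loop
      vertex 27.00 4.00 0.00
      vertex 27.00 0.00 0.00
      vertex 0.00 0.00 0.00
    endloop
  endfacet
  facet normal 0.0000 0.0000 -1.0000
    outer loop
      vertex 5.00 4.00 0.00
      vertex 27.00 4.00 0.00
      vertex 0.00 0.00 0.00
    endloop
  endfacet
  facet normal 0.0000 0.0000 -1.0000
    outer loop
      vertex 5.00 19.00 0.00
      vertex 5.00 4.00 0.00
      vertex 0.00 0.00 0.00
    endloop
  endfacet
  facet normal 0.0000 0.0000 -1.0000
    outer loop
      vertex 0.00 19.00 0.00
      vertex 5.00 19.00 0.00
      vertex 0.00 0.00 0.00
    endloop
  endfacet
  facet normal 0.0000 0.0000 1.0000
    outer loop
      vertex 0.00 0.00 14.00
      vertex 27.00 0.00 14.00
      vertex 27.00 4.00 14.00
    endloop
  endfacet
  facet normal 0.0000 0.0000 1.0000
    outer loop
      vertex 0.00 0.00 14.00
      vertex 27.00 4.00 14.00
      vertex 5.00 4.00 14.00
    endloop
  endfacet
  facet normal 0.0000 0.0000 1.0000
    outer loop
      vertex 0.00 0.00 14.00
      vertex 5.00 4.00 14.00
      vertex 5.00 19.00 14.00
    endloop
  endfacet
  facet normal 0.0000 0.0000 1.0000
    outer loop
      vertex 0.00 0.00 14.00
      vertex 5.00 19.00 14.00
      vertex 0.00 19.00 14.00
    endloop
  endfacet
  facet normal 0.0000 -1.0000 0.0000
    outer loop
      vertex 0.00 0.00 0.00
      vertex 27.00 0.00 0.00
      vertex 27.00 0.00 14.00
    endloop
  endfacet
  facet normal 0.0000 -1.0000 0.0000
    outer loop
      vertex 0.00 0.00 0.00
      vertex 27.00 0.00 14.00
      vertex 0.00 0.00 14.00
    endloop
  endfacet
  facet normal 1.0000 0.0000 0.0000
    outer loop
      vertex 27.00 0.00 0.00
      vertex 27.00 4.00 0.00
      vertex 27.00 4.00 14.00
    endloop
  endfacet
  facet normal 1.0000 0.0000 0.0000
    outer loop
      vertex 27.00 0.00 0.00
      vertex 27.00 4.00 14.00
      vertex 27.00 0.00 14.00
    endloop
  endfacet
  facet normal 0.0000 1.0000 0.0000
    outer loop
      vertex 27.00 4.00 0.00
      vertex 5.00 4.00 0.00
      vertex 5.00 4.00 14.00
    endloop
  endfacet
  facet normal 0.0000 1.0000 0.0000
    outer loop
      vertex 27.00 4.00 0.00
      vertex 5.00 4.00 14.00
      vertex 27.00 4.00 14.00
    endloop
  endfacet
  facet normal 1.0000 0.0000 0.0000
    outer loop
      vertex 5.00 4.00 0.00
      vertex 5.00 19.00 0.00
      vertex 5.00 19.00 14.00
    endloop
  endfacet
  facet normal 1.0000 0.0000 0.0000
    outer loop
      vertex 5.00 4.00 0.00
      vertex 5.00 19.00 14.00
      vertex 5.00 4.00 14.00
    endloop
  endfacet
  facet normal 0.0000 1.0000 0.0000
    outer loop
      vertex 5.00 19.00 0.00
      vertex 0.00 19.00 0.00
      vertex 0.00 19.00 14.00
    endloop
  endfacet
  facet normal 0.0000 1.0000 0.0000
    outer loop
      vertex 5.00 19.00 0.00
      vertex 0.00 19.00 14.00
      vertex 5.00 19.00 14.00
    endloop
  endfacet
  facet normal -1.0000 0.0000 0.0000
    outer loop
      vertex 0.00 19.00 0.00
      vertex 0.00 0.00 0.00
      vertex 0.00 0.00 14.00
    endloop
  endfacet
  facet normal -1.0000 0.0000 0.0000
    outer loop
      vertex 0.00 19.00 0.00
      vertex 0.00 0.00 14.00
      vertex 0.00 19.00 14.00
    endloop
  endfacet
endsolid part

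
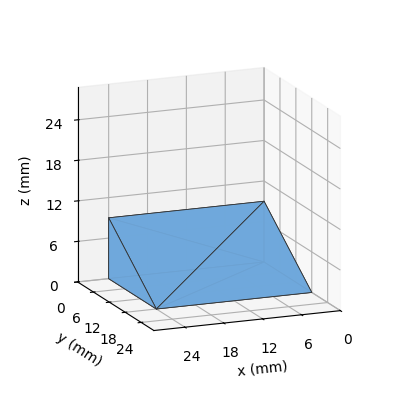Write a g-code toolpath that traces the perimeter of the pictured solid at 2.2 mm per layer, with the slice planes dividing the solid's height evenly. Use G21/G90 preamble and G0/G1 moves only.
Reading the render: the shape is a wedge (ramp): 24 × 18 mm base, rising to 9 mm along the y=0 edge and sloping linearly to z=0 at y=18 (dimensions read to the nearest mm from the axis ticks). For the g-code, the solid's height is divided into equal slices at the stated Δz and each level perimeter traced with G1 moves after a G0 lift.

; perimeter-only toolpath
G21 ; units = mm
G90 ; absolute positioning
G28 ; home
; layer 1
G0 Z2.2
G0 X0.0 Y0.0
G1 X24.0 Y0.0
G1 X24.0 Y13.5
G1 X0.0 Y13.5
G1 X0.0 Y0.0
; layer 2
G0 Z4.5
G0 X0.0 Y0.0
G1 X24.0 Y0.0
G1 X24.0 Y9.0
G1 X0.0 Y9.0
G1 X0.0 Y0.0
; layer 3
G0 Z6.8
G0 X0.0 Y0.0
G1 X24.0 Y0.0
G1 X24.0 Y4.5
G1 X0.0 Y4.5
G1 X0.0 Y0.0
M2 ; end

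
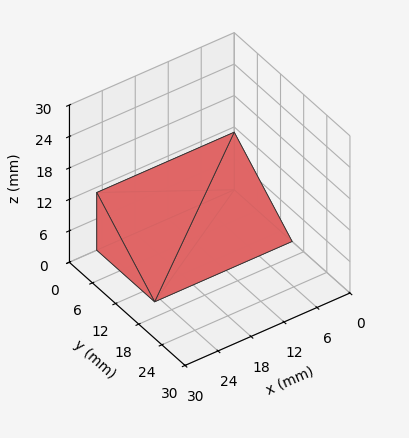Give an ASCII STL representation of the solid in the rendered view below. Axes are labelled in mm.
Reading the render: the shape is a wedge (ramp): 25 × 15 mm base, rising to 11 mm along the y=0 edge and sloping linearly to z=0 at y=15 (dimensions read to the nearest mm from the axis ticks). For the STL, each face is triangulated and given an outward normal.

solid part
  facet normal 0.0000 0.0000 -1.0000
    outer loop
      vertex 25.0 15.0 0.0
      vertex 25.0 0.0 0.0
      vertex 0.0 0.0 0.0
    endloop
  endfacet
  facet normal 0.0000 0.0000 -1.0000
    outer loop
      vertex 0.0 15.0 0.0
      vertex 25.0 15.0 0.0
      vertex 0.0 0.0 0.0
    endloop
  endfacet
  facet normal 0.0000 -1.0000 0.0000
    outer loop
      vertex 0.0 0.0 0.0
      vertex 25.0 0.0 0.0
      vertex 25.0 0.0 11.0
    endloop
  endfacet
  facet normal 0.0000 -1.0000 0.0000
    outer loop
      vertex 0.0 0.0 0.0
      vertex 25.0 0.0 11.0
      vertex 0.0 0.0 11.0
    endloop
  endfacet
  facet normal 0.0000 0.5914 0.8064
    outer loop
      vertex 0.0 0.0 11.0
      vertex 25.0 0.0 11.0
      vertex 25.0 15.0 0.0
    endloop
  endfacet
  facet normal 0.0000 0.5914 0.8064
    outer loop
      vertex 0.0 0.0 11.0
      vertex 25.0 15.0 0.0
      vertex 0.0 15.0 0.0
    endloop
  endfacet
  facet normal -1.0000 0.0000 0.0000
    outer loop
      vertex 0.0 0.0 11.0
      vertex 0.0 15.0 0.0
      vertex 0.0 0.0 0.0
    endloop
  endfacet
  facet normal 1.0000 0.0000 0.0000
    outer loop
      vertex 25.0 0.0 0.0
      vertex 25.0 15.0 0.0
      vertex 25.0 0.0 11.0
    endloop
  endfacet
endsolid part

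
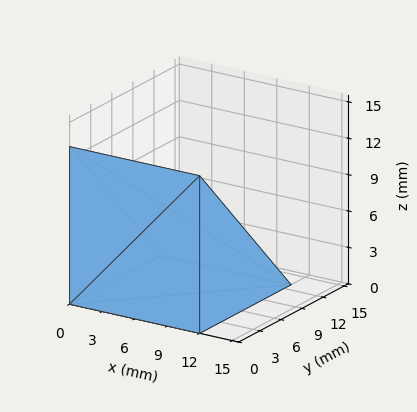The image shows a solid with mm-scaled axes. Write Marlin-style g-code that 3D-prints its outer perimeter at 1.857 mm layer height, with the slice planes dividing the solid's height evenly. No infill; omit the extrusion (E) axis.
Reading the render: the shape is a wedge (ramp): 12 × 13 mm base, rising to 13 mm along the y=0 edge and sloping linearly to z=0 at y=13 (dimensions read to the nearest mm from the axis ticks). For the g-code, the solid's height is divided into equal slices at the stated Δz and each level perimeter traced with G1 moves after a G0 lift.

; perimeter-only toolpath
G21 ; units = mm
G90 ; absolute positioning
G28 ; home
; layer 1
G0 Z1.857
G0 X0.000 Y0.000
G1 X12.000 Y0.000
G1 X12.000 Y11.143
G1 X0.000 Y11.143
G1 X0.000 Y0.000
; layer 2
G0 Z3.714
G0 X0.000 Y0.000
G1 X12.000 Y0.000
G1 X12.000 Y9.286
G1 X0.000 Y9.286
G1 X0.000 Y0.000
; layer 3
G0 Z5.571
G0 X0.000 Y0.000
G1 X12.000 Y0.000
G1 X12.000 Y7.429
G1 X0.000 Y7.429
G1 X0.000 Y0.000
; layer 4
G0 Z7.429
G0 X0.000 Y0.000
G1 X12.000 Y0.000
G1 X12.000 Y5.571
G1 X0.000 Y5.571
G1 X0.000 Y0.000
; layer 5
G0 Z9.286
G0 X0.000 Y0.000
G1 X12.000 Y0.000
G1 X12.000 Y3.714
G1 X0.000 Y3.714
G1 X0.000 Y0.000
; layer 6
G0 Z11.143
G0 X0.000 Y0.000
G1 X12.000 Y0.000
G1 X12.000 Y1.857
G1 X0.000 Y1.857
G1 X0.000 Y0.000
M2 ; end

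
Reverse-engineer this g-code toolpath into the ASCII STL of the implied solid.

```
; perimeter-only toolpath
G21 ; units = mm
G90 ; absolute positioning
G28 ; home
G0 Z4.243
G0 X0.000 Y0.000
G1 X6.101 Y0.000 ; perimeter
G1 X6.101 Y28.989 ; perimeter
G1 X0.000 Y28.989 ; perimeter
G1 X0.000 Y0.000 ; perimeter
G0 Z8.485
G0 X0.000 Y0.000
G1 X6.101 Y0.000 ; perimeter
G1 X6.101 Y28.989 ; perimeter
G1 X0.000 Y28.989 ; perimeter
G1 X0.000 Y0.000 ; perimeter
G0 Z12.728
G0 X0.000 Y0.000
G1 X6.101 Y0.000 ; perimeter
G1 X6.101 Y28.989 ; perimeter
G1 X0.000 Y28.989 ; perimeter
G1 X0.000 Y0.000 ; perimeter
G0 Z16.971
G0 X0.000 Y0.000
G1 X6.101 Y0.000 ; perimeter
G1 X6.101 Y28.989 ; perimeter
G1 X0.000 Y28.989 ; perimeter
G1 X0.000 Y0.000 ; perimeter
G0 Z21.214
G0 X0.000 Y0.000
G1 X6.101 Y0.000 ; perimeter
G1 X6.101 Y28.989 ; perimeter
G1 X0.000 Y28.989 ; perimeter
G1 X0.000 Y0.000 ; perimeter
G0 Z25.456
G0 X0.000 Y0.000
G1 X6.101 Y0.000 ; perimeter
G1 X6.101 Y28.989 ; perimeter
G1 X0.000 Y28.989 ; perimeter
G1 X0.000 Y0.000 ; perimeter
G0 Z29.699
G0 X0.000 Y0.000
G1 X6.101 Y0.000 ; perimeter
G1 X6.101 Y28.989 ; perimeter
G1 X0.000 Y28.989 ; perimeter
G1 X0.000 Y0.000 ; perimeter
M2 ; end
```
solid part
  facet normal 0.0000 0.0000 -1.0000
    outer loop
      vertex 6.101 28.989 0.000
      vertex 6.101 0.000 0.000
      vertex 0.000 0.000 0.000
    endloop
  endfacet
  facet normal 0.0000 0.0000 -1.0000
    outer loop
      vertex 0.000 28.989 0.000
      vertex 6.101 28.989 0.000
      vertex 0.000 0.000 0.000
    endloop
  endfacet
  facet normal 0.0000 0.0000 1.0000
    outer loop
      vertex 0.000 0.000 29.699
      vertex 6.101 0.000 29.699
      vertex 6.101 28.989 29.699
    endloop
  endfacet
  facet normal 0.0000 0.0000 1.0000
    outer loop
      vertex 0.000 0.000 29.699
      vertex 6.101 28.989 29.699
      vertex 0.000 28.989 29.699
    endloop
  endfacet
  facet normal 0.0000 -1.0000 0.0000
    outer loop
      vertex 0.000 0.000 0.000
      vertex 6.101 0.000 0.000
      vertex 6.101 0.000 29.699
    endloop
  endfacet
  facet normal 0.0000 -1.0000 0.0000
    outer loop
      vertex 0.000 0.000 0.000
      vertex 6.101 0.000 29.699
      vertex 0.000 0.000 29.699
    endloop
  endfacet
  facet normal 0.0000 1.0000 0.0000
    outer loop
      vertex 6.101 28.989 29.699
      vertex 6.101 28.989 0.000
      vertex 0.000 28.989 0.000
    endloop
  endfacet
  facet normal 0.0000 1.0000 0.0000
    outer loop
      vertex 0.000 28.989 29.699
      vertex 6.101 28.989 29.699
      vertex 0.000 28.989 0.000
    endloop
  endfacet
  facet normal -1.0000 0.0000 0.0000
    outer loop
      vertex 0.000 28.989 29.699
      vertex 0.000 28.989 0.000
      vertex 0.000 0.000 0.000
    endloop
  endfacet
  facet normal -1.0000 0.0000 0.0000
    outer loop
      vertex 0.000 0.000 29.699
      vertex 0.000 28.989 29.699
      vertex 0.000 0.000 0.000
    endloop
  endfacet
  facet normal 1.0000 0.0000 0.0000
    outer loop
      vertex 6.101 0.000 0.000
      vertex 6.101 28.989 0.000
      vertex 6.101 28.989 29.699
    endloop
  endfacet
  facet normal 1.0000 0.0000 0.0000
    outer loop
      vertex 6.101 0.000 0.000
      vertex 6.101 28.989 29.699
      vertex 6.101 0.000 29.699
    endloop
  endfacet
endsolid part

The G0 Z moves step by Δz≈4.243 mm. Every layer's G1 loop is the same polygon, so the solid is a straight extrusion of it from z=0 to z≈29.7. Closing with flat bottom and top caps and triangulating gives 12 facets — a rectangular box, roughly 6.1 × 29 mm footprint and 29.7 mm tall.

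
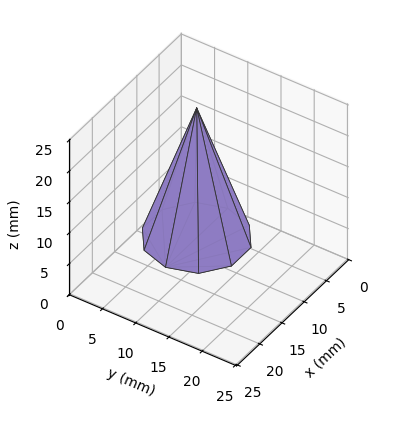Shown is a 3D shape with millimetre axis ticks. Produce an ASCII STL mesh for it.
Reading the render: the shape is a regular 10-sided pyramid, base circumscribed radius ≈ 7 mm, apex at z ≈ 21 mm (dimensions read to the nearest mm from the axis ticks). For the STL, each face is triangulated and given an outward normal.

solid part
  facet normal 0.0000 0.0000 -1.0000
    outer loop
      vertex 9.2 13.7 0.0
      vertex 12.7 11.1 0.0
      vertex 14.0 7.0 0.0
    endloop
  endfacet
  facet normal 0.0000 0.0000 -1.0000
    outer loop
      vertex 4.8 13.7 0.0
      vertex 9.2 13.7 0.0
      vertex 14.0 7.0 0.0
    endloop
  endfacet
  facet normal 0.0000 0.0000 -1.0000
    outer loop
      vertex 1.3 11.1 0.0
      vertex 4.8 13.7 0.0
      vertex 14.0 7.0 0.0
    endloop
  endfacet
  facet normal 0.0000 0.0000 -1.0000
    outer loop
      vertex 0.0 7.0 0.0
      vertex 1.3 11.1 0.0
      vertex 14.0 7.0 0.0
    endloop
  endfacet
  facet normal 0.0000 0.0000 -1.0000
    outer loop
      vertex 1.3 2.9 0.0
      vertex 0.0 7.0 0.0
      vertex 14.0 7.0 0.0
    endloop
  endfacet
  facet normal 0.0000 0.0000 -1.0000
    outer loop
      vertex 4.8 0.3 0.0
      vertex 1.3 2.9 0.0
      vertex 14.0 7.0 0.0
    endloop
  endfacet
  facet normal 0.0000 0.0000 -1.0000
    outer loop
      vertex 9.2 0.3 0.0
      vertex 4.8 0.3 0.0
      vertex 14.0 7.0 0.0
    endloop
  endfacet
  facet normal 0.0000 0.0000 -1.0000
    outer loop
      vertex 12.7 2.9 0.0
      vertex 9.2 0.3 0.0
      vertex 14.0 7.0 0.0
    endloop
  endfacet
  facet normal 0.9085 0.2881 0.3028
    outer loop
      vertex 14.0 7.0 0.0
      vertex 12.7 11.1 0.0
      vertex 7.0 7.0 21.0
    endloop
  endfacet
  facet normal 0.5682 0.7649 0.3036
    outer loop
      vertex 12.7 11.1 0.0
      vertex 9.2 13.7 0.0
      vertex 7.0 7.0 21.0
    endloop
  endfacet
  facet normal 0.0000 0.9527 0.3040
    outer loop
      vertex 9.2 13.7 0.0
      vertex 4.8 13.7 0.0
      vertex 7.0 7.0 21.0
    endloop
  endfacet
  facet normal -0.5682 0.7649 0.3036
    outer loop
      vertex 4.8 13.7 0.0
      vertex 1.3 11.1 0.0
      vertex 7.0 7.0 21.0
    endloop
  endfacet
  facet normal -0.9085 0.2881 0.3028
    outer loop
      vertex 1.3 11.1 0.0
      vertex 0.0 7.0 0.0
      vertex 7.0 7.0 21.0
    endloop
  endfacet
  facet normal -0.9085 -0.2881 0.3028
    outer loop
      vertex 0.0 7.0 0.0
      vertex 1.3 2.9 0.0
      vertex 7.0 7.0 21.0
    endloop
  endfacet
  facet normal -0.5682 -0.7649 0.3036
    outer loop
      vertex 1.3 2.9 0.0
      vertex 4.8 0.3 0.0
      vertex 7.0 7.0 21.0
    endloop
  endfacet
  facet normal 0.0000 -0.9527 0.3040
    outer loop
      vertex 4.8 0.3 0.0
      vertex 9.2 0.3 0.0
      vertex 7.0 7.0 21.0
    endloop
  endfacet
  facet normal 0.5682 -0.7649 0.3036
    outer loop
      vertex 9.2 0.3 0.0
      vertex 12.7 2.9 0.0
      vertex 7.0 7.0 21.0
    endloop
  endfacet
  facet normal 0.9085 -0.2881 0.3028
    outer loop
      vertex 12.7 2.9 0.0
      vertex 14.0 7.0 0.0
      vertex 7.0 7.0 21.0
    endloop
  endfacet
endsolid part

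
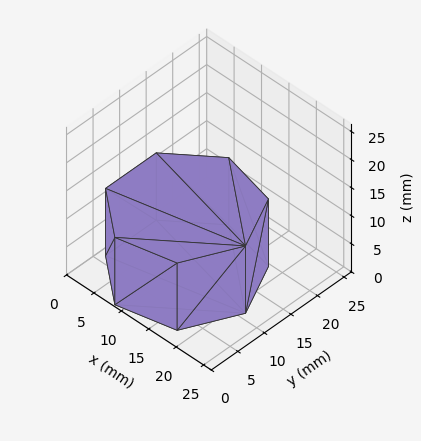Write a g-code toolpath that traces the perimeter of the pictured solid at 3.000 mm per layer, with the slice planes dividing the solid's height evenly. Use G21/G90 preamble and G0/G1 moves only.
Reading the render: the shape is a regular 7-sided prism (a cylinder approximated with 7 flat sides), circumscribed radius ≈ 11 mm, height ≈ 12 mm (dimensions read to the nearest mm from the axis ticks). For the g-code, the solid's height is divided into equal slices at the stated Δz and each level perimeter traced with G1 moves after a G0 lift.

; perimeter-only toolpath
G21 ; units = mm
G90 ; absolute positioning
G28 ; home
; layer 1
G0 Z3.000
G0 X22.000 Y11.000
G1 X17.858 Y19.600
G1 X8.552 Y21.724
G1 X1.089 Y15.773
G1 X1.089 Y6.227
G1 X8.552 Y0.276
G1 X17.858 Y2.400
G1 X22.000 Y11.000
; layer 2
G0 Z6.000
G0 X22.000 Y11.000
G1 X17.858 Y19.600
G1 X8.552 Y21.724
G1 X1.089 Y15.773
G1 X1.089 Y6.227
G1 X8.552 Y0.276
G1 X17.858 Y2.400
G1 X22.000 Y11.000
; layer 3
G0 Z9.000
G0 X22.000 Y11.000
G1 X17.858 Y19.600
G1 X8.552 Y21.724
G1 X1.089 Y15.773
G1 X1.089 Y6.227
G1 X8.552 Y0.276
G1 X17.858 Y2.400
G1 X22.000 Y11.000
; layer 4
G0 Z12.000
G0 X22.000 Y11.000
G1 X17.858 Y19.600
G1 X8.552 Y21.724
G1 X1.089 Y15.773
G1 X1.089 Y6.227
G1 X8.552 Y0.276
G1 X17.858 Y2.400
G1 X22.000 Y11.000
M2 ; end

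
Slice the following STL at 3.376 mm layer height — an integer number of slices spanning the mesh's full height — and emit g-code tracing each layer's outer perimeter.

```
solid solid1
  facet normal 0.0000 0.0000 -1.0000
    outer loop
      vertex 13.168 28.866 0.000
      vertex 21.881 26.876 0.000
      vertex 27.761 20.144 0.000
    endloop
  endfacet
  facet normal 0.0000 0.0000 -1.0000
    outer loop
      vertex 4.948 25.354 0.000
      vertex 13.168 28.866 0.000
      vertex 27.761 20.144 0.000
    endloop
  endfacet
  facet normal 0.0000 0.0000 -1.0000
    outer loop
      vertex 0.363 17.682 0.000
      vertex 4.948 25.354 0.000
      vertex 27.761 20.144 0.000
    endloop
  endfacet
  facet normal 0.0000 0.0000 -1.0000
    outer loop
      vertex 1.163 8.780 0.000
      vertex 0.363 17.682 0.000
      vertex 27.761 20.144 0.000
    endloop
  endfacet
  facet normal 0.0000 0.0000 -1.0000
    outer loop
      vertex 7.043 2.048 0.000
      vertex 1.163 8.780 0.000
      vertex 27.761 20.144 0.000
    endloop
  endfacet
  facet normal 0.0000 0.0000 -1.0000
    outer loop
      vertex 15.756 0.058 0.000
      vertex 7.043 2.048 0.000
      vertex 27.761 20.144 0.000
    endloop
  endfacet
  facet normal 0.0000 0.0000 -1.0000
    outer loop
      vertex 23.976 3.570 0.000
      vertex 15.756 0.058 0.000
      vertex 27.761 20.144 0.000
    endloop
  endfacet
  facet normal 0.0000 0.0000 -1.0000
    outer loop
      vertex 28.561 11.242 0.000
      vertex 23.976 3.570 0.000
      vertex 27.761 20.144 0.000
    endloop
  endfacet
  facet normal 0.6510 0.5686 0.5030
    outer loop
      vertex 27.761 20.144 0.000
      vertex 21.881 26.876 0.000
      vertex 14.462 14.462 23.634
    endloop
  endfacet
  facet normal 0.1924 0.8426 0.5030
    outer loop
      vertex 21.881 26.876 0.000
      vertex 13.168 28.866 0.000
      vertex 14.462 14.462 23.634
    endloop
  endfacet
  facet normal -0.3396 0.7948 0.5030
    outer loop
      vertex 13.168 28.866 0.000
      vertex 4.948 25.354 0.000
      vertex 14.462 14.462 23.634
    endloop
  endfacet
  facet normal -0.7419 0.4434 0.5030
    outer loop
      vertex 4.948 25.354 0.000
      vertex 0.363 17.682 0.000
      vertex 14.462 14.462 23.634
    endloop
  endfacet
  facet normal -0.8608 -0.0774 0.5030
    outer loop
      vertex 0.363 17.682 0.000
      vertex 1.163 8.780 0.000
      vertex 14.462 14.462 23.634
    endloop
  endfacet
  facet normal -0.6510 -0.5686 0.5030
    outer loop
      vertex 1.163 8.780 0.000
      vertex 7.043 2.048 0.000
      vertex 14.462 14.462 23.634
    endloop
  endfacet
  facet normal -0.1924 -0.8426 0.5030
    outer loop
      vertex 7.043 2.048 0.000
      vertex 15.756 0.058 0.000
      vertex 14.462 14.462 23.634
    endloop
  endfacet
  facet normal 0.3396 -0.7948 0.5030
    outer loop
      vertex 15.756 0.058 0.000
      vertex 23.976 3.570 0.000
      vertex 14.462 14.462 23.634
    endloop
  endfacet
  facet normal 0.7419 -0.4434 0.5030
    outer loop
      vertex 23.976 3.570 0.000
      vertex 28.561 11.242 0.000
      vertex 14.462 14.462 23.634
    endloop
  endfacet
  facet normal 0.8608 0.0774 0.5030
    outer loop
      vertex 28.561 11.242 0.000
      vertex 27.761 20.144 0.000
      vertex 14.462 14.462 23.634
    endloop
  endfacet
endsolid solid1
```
; perimeter-only toolpath
G21 ; units = mm
G90 ; absolute positioning
G28 ; home
; layer 1
G0 Z3.376
G0 X25.861 Y19.332
G1 X20.821 Y25.103
G1 X13.353 Y26.808
G1 X6.307 Y23.798
G1 X2.377 Y17.222
G1 X3.063 Y9.592
G1 X8.103 Y3.821
G1 X15.571 Y2.116
G1 X22.617 Y5.126
G1 X26.547 Y11.702
G1 X25.861 Y19.332
; layer 2
G0 Z6.753
G0 X23.961 Y18.521
G1 X19.761 Y23.329
G1 X13.538 Y24.751
G1 X7.666 Y22.242
G1 X4.391 Y16.762
G1 X4.963 Y10.403
G1 X9.163 Y5.595
G1 X15.386 Y4.173
G1 X21.258 Y6.682
G1 X24.533 Y12.162
G1 X23.961 Y18.521
; layer 3
G0 Z10.129
G0 X22.061 Y17.709
G1 X18.701 Y21.556
G1 X13.723 Y22.693
G1 X9.025 Y20.686
G1 X6.405 Y16.302
G1 X6.863 Y11.215
G1 X10.223 Y7.368
G1 X15.201 Y6.231
G1 X19.899 Y8.238
G1 X22.519 Y12.622
G1 X22.061 Y17.709
; layer 4
G0 Z13.505
G0 X20.162 Y16.897
G1 X17.642 Y19.782
G1 X13.907 Y20.635
G1 X10.385 Y19.130
G1 X8.420 Y15.842
G1 X8.762 Y12.027
G1 X11.282 Y9.142
G1 X15.017 Y8.289
G1 X18.539 Y9.794
G1 X20.504 Y13.082
G1 X20.162 Y16.897
; layer 5
G0 Z16.881
G0 X18.262 Y16.085
G1 X16.582 Y18.009
G1 X14.092 Y18.577
G1 X11.744 Y17.574
G1 X10.434 Y15.382
G1 X10.662 Y12.839
G1 X12.342 Y10.915
G1 X14.832 Y10.347
G1 X17.180 Y11.350
G1 X18.490 Y13.542
G1 X18.262 Y16.085
; layer 6
G0 Z20.258
G0 X16.362 Y15.274
G1 X15.522 Y16.235
G1 X14.277 Y16.520
G1 X13.103 Y16.018
G1 X12.448 Y14.922
G1 X12.562 Y13.650
G1 X13.402 Y12.689
G1 X14.647 Y12.404
G1 X15.821 Y12.906
G1 X16.476 Y14.002
G1 X16.362 Y15.274
M2 ; end

The solid is a regular 10-sided pyramid, base circumscribed radius ≈ 14.5 mm, apex at z ≈ 23.6 mm. Slicing at Δz = 3.376 mm — 7 equal slices spanning the solid's height, so layer i sits at z = i·h/7 — gives 6 non-empty perimeters. Each is a 10-segment closed polygon; G0 lifts to the layer z and rapids to the start vertex, then G1 traces the edges. The cross-section shrinks linearly with z (the slice at the apex is degenerate and omitted).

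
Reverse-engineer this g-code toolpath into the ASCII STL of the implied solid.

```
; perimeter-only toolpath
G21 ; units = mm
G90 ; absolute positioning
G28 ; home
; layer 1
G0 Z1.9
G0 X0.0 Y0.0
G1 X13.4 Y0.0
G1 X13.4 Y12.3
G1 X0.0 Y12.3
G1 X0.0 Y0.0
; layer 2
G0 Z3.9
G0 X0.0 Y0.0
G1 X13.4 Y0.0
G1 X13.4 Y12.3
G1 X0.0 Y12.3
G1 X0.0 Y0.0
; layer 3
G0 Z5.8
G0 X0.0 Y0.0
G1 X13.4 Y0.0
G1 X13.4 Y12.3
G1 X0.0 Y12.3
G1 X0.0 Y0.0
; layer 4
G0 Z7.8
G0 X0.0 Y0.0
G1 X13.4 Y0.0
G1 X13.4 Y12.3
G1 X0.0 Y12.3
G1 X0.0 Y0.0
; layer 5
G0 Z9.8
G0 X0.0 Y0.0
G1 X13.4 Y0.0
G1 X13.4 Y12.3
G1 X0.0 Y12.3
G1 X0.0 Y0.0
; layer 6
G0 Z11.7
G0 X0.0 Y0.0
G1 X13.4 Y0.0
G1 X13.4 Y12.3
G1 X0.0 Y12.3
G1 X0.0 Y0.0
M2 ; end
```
solid part
  facet normal 0.0000 0.0000 -1.0000
    outer loop
      vertex 13.4 12.3 0.0
      vertex 13.4 0.0 0.0
      vertex 0.0 0.0 0.0
    endloop
  endfacet
  facet normal 0.0000 0.0000 -1.0000
    outer loop
      vertex 0.0 12.3 0.0
      vertex 13.4 12.3 0.0
      vertex 0.0 0.0 0.0
    endloop
  endfacet
  facet normal 0.0000 0.0000 1.0000
    outer loop
      vertex 0.0 0.0 11.7
      vertex 13.4 0.0 11.7
      vertex 13.4 12.3 11.7
    endloop
  endfacet
  facet normal 0.0000 0.0000 1.0000
    outer loop
      vertex 0.0 0.0 11.7
      vertex 13.4 12.3 11.7
      vertex 0.0 12.3 11.7
    endloop
  endfacet
  facet normal 0.0000 -1.0000 0.0000
    outer loop
      vertex 0.0 0.0 0.0
      vertex 13.4 0.0 0.0
      vertex 13.4 0.0 11.7
    endloop
  endfacet
  facet normal 0.0000 -1.0000 0.0000
    outer loop
      vertex 0.0 0.0 0.0
      vertex 13.4 0.0 11.7
      vertex 0.0 0.0 11.7
    endloop
  endfacet
  facet normal 0.0000 1.0000 0.0000
    outer loop
      vertex 13.4 12.3 11.7
      vertex 13.4 12.3 0.0
      vertex 0.0 12.3 0.0
    endloop
  endfacet
  facet normal 0.0000 1.0000 0.0000
    outer loop
      vertex 0.0 12.3 11.7
      vertex 13.4 12.3 11.7
      vertex 0.0 12.3 0.0
    endloop
  endfacet
  facet normal -1.0000 0.0000 0.0000
    outer loop
      vertex 0.0 12.3 11.7
      vertex 0.0 12.3 0.0
      vertex 0.0 0.0 0.0
    endloop
  endfacet
  facet normal -1.0000 0.0000 0.0000
    outer loop
      vertex 0.0 0.0 11.7
      vertex 0.0 12.3 11.7
      vertex 0.0 0.0 0.0
    endloop
  endfacet
  facet normal 1.0000 0.0000 0.0000
    outer loop
      vertex 13.4 0.0 0.0
      vertex 13.4 12.3 0.0
      vertex 13.4 12.3 11.7
    endloop
  endfacet
  facet normal 1.0000 0.0000 0.0000
    outer loop
      vertex 13.4 0.0 0.0
      vertex 13.4 12.3 11.7
      vertex 13.4 0.0 11.7
    endloop
  endfacet
endsolid part

The G0 Z moves step by Δz≈1.9 mm. Every layer's G1 loop is the same polygon, so the solid is a straight extrusion of it from z=0 to z≈11.7. Closing with flat bottom and top caps and triangulating gives 12 facets — a rectangular box, roughly 13.4 × 12.3 mm footprint and 11.7 mm tall.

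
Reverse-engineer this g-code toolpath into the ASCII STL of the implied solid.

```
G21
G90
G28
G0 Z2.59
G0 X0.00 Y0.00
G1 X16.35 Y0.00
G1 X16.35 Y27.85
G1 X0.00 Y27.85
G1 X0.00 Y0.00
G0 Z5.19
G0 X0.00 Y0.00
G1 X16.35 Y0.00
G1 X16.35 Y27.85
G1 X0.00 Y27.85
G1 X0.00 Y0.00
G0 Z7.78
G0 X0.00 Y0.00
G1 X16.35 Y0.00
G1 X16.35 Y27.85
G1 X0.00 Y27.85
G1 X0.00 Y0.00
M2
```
solid part
  facet normal 0.0000 0.0000 -1.0000
    outer loop
      vertex 16.35 27.85 0.00
      vertex 16.35 0.00 0.00
      vertex 0.00 0.00 0.00
    endloop
  endfacet
  facet normal 0.0000 0.0000 -1.0000
    outer loop
      vertex 0.00 27.85 0.00
      vertex 16.35 27.85 0.00
      vertex 0.00 0.00 0.00
    endloop
  endfacet
  facet normal 0.0000 0.0000 1.0000
    outer loop
      vertex 0.00 0.00 7.78
      vertex 16.35 0.00 7.78
      vertex 16.35 27.85 7.78
    endloop
  endfacet
  facet normal 0.0000 0.0000 1.0000
    outer loop
      vertex 0.00 0.00 7.78
      vertex 16.35 27.85 7.78
      vertex 0.00 27.85 7.78
    endloop
  endfacet
  facet normal 0.0000 -1.0000 0.0000
    outer loop
      vertex 0.00 0.00 0.00
      vertex 16.35 0.00 0.00
      vertex 16.35 0.00 7.78
    endloop
  endfacet
  facet normal 0.0000 -1.0000 0.0000
    outer loop
      vertex 0.00 0.00 0.00
      vertex 16.35 0.00 7.78
      vertex 0.00 0.00 7.78
    endloop
  endfacet
  facet normal 0.0000 1.0000 0.0000
    outer loop
      vertex 16.35 27.85 7.78
      vertex 16.35 27.85 0.00
      vertex 0.00 27.85 0.00
    endloop
  endfacet
  facet normal 0.0000 1.0000 0.0000
    outer loop
      vertex 0.00 27.85 7.78
      vertex 16.35 27.85 7.78
      vertex 0.00 27.85 0.00
    endloop
  endfacet
  facet normal -1.0000 0.0000 0.0000
    outer loop
      vertex 0.00 27.85 7.78
      vertex 0.00 27.85 0.00
      vertex 0.00 0.00 0.00
    endloop
  endfacet
  facet normal -1.0000 0.0000 0.0000
    outer loop
      vertex 0.00 0.00 7.78
      vertex 0.00 27.85 7.78
      vertex 0.00 0.00 0.00
    endloop
  endfacet
  facet normal 1.0000 0.0000 0.0000
    outer loop
      vertex 16.35 0.00 0.00
      vertex 16.35 27.85 0.00
      vertex 16.35 27.85 7.78
    endloop
  endfacet
  facet normal 1.0000 0.0000 0.0000
    outer loop
      vertex 16.35 0.00 0.00
      vertex 16.35 27.85 7.78
      vertex 16.35 0.00 7.78
    endloop
  endfacet
endsolid part

The G0 Z moves step by Δz≈2.59 mm. Every layer's G1 loop is the same polygon, so the solid is a straight extrusion of it from z=0 to z≈7.78. Closing with flat bottom and top caps and triangulating gives 12 facets — a rectangular box, roughly 16.4 × 27.9 mm footprint and 7.78 mm tall.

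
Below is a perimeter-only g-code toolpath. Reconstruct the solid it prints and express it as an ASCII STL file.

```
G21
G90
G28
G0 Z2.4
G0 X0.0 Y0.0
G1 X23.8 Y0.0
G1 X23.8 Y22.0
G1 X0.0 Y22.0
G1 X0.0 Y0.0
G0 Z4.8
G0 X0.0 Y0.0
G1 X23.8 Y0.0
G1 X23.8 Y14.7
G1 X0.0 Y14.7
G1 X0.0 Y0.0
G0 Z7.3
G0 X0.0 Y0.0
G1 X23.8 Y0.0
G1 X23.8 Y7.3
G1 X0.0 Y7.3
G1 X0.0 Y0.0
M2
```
solid part
  facet normal 0.0000 0.0000 -1.0000
    outer loop
      vertex 23.8 29.4 0.0
      vertex 23.8 0.0 0.0
      vertex 0.0 0.0 0.0
    endloop
  endfacet
  facet normal 0.0000 0.0000 -1.0000
    outer loop
      vertex 0.0 29.4 0.0
      vertex 23.8 29.4 0.0
      vertex 0.0 0.0 0.0
    endloop
  endfacet
  facet normal 0.0000 -1.0000 0.0000
    outer loop
      vertex 0.0 0.0 0.0
      vertex 23.8 0.0 0.0
      vertex 23.8 0.0 9.7
    endloop
  endfacet
  facet normal 0.0000 -1.0000 0.0000
    outer loop
      vertex 0.0 0.0 0.0
      vertex 23.8 0.0 9.7
      vertex 0.0 0.0 9.7
    endloop
  endfacet
  facet normal 0.0000 0.3133 0.9496
    outer loop
      vertex 0.0 0.0 9.7
      vertex 23.8 0.0 9.7
      vertex 23.8 29.4 0.0
    endloop
  endfacet
  facet normal 0.0000 0.3133 0.9496
    outer loop
      vertex 0.0 0.0 9.7
      vertex 23.8 29.4 0.0
      vertex 0.0 29.4 0.0
    endloop
  endfacet
  facet normal -1.0000 0.0000 0.0000
    outer loop
      vertex 0.0 0.0 9.7
      vertex 0.0 29.4 0.0
      vertex 0.0 0.0 0.0
    endloop
  endfacet
  facet normal 1.0000 0.0000 0.0000
    outer loop
      vertex 23.8 0.0 0.0
      vertex 23.8 29.4 0.0
      vertex 23.8 0.0 9.7
    endloop
  endfacet
endsolid part

The G0 Z moves step by Δz≈2.4 mm. The G1 loops shrink linearly with z, so the solid tapers from its base footprint up to z≈9.7. Closing with a flat bottom cap and the tapered top and triangulating gives 8 facets — a wedge (ramp): 23.8 × 29.4 mm base, rising to 9.7 mm along the y=0 edge and sloping linearly to z=0 at y=29.4.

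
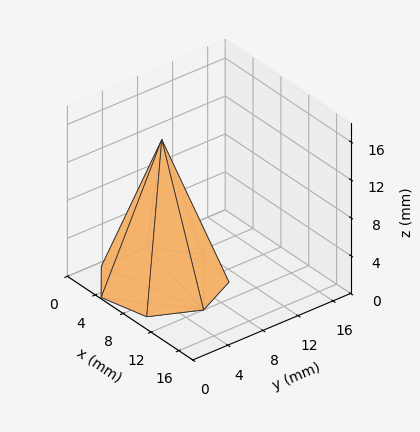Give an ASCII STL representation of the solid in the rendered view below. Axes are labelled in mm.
Reading the render: the shape is a regular 7-sided pyramid, base circumscribed radius ≈ 6 mm, apex at z ≈ 15 mm (dimensions read to the nearest mm from the axis ticks). For the STL, each face is triangulated and given an outward normal.

solid part
  facet normal 0.0000 0.0000 -1.0000
    outer loop
      vertex 4.66 11.85 0.00
      vertex 9.74 10.69 0.00
      vertex 12.00 6.00 0.00
    endloop
  endfacet
  facet normal 0.0000 0.0000 -1.0000
    outer loop
      vertex 0.59 8.60 0.00
      vertex 4.66 11.85 0.00
      vertex 12.00 6.00 0.00
    endloop
  endfacet
  facet normal 0.0000 0.0000 -1.0000
    outer loop
      vertex 0.59 3.40 0.00
      vertex 0.59 8.60 0.00
      vertex 12.00 6.00 0.00
    endloop
  endfacet
  facet normal 0.0000 0.0000 -1.0000
    outer loop
      vertex 4.66 0.15 0.00
      vertex 0.59 3.40 0.00
      vertex 12.00 6.00 0.00
    endloop
  endfacet
  facet normal 0.0000 0.0000 -1.0000
    outer loop
      vertex 9.74 1.31 0.00
      vertex 4.66 0.15 0.00
      vertex 12.00 6.00 0.00
    endloop
  endfacet
  facet normal 0.8475 0.4084 0.3390
    outer loop
      vertex 12.00 6.00 0.00
      vertex 9.74 10.69 0.00
      vertex 6.00 6.00 15.00
    endloop
  endfacet
  facet normal 0.2094 0.9172 0.3390
    outer loop
      vertex 9.74 10.69 0.00
      vertex 4.66 11.85 0.00
      vertex 6.00 6.00 15.00
    endloop
  endfacet
  facet normal -0.5870 0.7351 0.3391
    outer loop
      vertex 4.66 11.85 0.00
      vertex 0.59 8.60 0.00
      vertex 6.00 6.00 15.00
    endloop
  endfacet
  facet normal -0.9407 0.0000 0.3393
    outer loop
      vertex 0.59 8.60 0.00
      vertex 0.59 3.40 0.00
      vertex 6.00 6.00 15.00
    endloop
  endfacet
  facet normal -0.5870 -0.7351 0.3391
    outer loop
      vertex 0.59 3.40 0.00
      vertex 4.66 0.15 0.00
      vertex 6.00 6.00 15.00
    endloop
  endfacet
  facet normal 0.2094 -0.9172 0.3390
    outer loop
      vertex 4.66 0.15 0.00
      vertex 9.74 1.31 0.00
      vertex 6.00 6.00 15.00
    endloop
  endfacet
  facet normal 0.8475 -0.4084 0.3390
    outer loop
      vertex 9.74 1.31 0.00
      vertex 12.00 6.00 0.00
      vertex 6.00 6.00 15.00
    endloop
  endfacet
endsolid part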